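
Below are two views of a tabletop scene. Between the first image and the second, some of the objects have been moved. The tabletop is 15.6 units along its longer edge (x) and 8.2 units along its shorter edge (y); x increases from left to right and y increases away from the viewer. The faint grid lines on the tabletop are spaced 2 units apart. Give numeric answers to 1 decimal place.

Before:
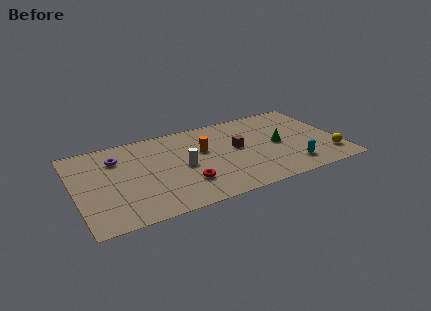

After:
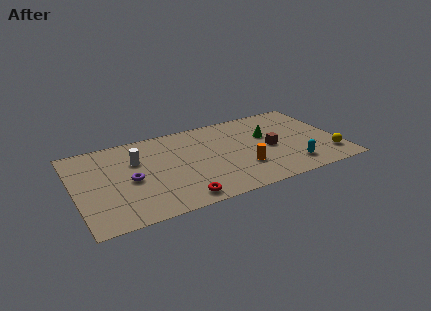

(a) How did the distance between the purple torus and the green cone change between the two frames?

-1.2

Before: roughly 9.6 units apart; after: 8.4. That's 1.2 units closer together.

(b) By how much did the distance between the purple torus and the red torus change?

-1.5

The distance was about 5.3 in the first image and 3.8 in the second, so they moved 1.5 units closer together.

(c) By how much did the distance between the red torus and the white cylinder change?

+3.4

They were about 1.6 units apart before and 5.0 after — 3.4 units further apart.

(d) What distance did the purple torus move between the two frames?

2.4

The purple torus was near (2.6, 6.1) before and (3.2, 3.8) after, so it travelled √(0.6² + 2.3²) ≈ 2.4 units.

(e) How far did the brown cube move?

2.0

The brown cube moved from about (9.6, 4.5) to (11.5, 3.8), a distance of √(1.9² + 0.7²) ≈ 2.0.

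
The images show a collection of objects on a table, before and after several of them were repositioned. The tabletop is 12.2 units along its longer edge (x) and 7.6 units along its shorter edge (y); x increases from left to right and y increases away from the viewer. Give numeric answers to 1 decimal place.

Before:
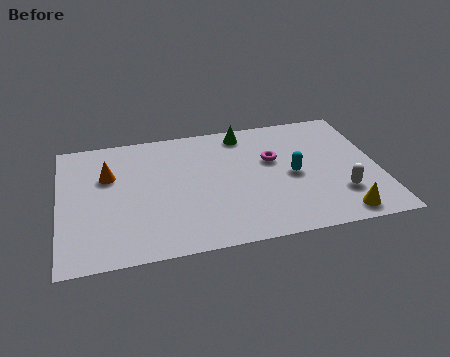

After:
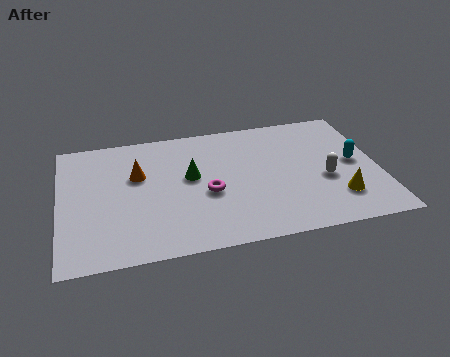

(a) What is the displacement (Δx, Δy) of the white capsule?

(-0.5, 1.0)

From the two frames, the white capsule sits at roughly (10.6, 2.1) before and (10.1, 3.1) after.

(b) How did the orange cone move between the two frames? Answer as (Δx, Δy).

(1.1, -0.2)

The orange cone was at about (1.9, 5.0) and moved to about (3.0, 4.8).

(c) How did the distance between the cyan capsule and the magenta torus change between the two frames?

+4.4

They were about 1.3 units apart before and 5.7 after — 4.4 units further apart.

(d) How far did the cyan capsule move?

2.4

The cyan capsule moved from about (8.9, 3.6) to (11.3, 3.9), a distance of √(2.4² + 0.3²) ≈ 2.4.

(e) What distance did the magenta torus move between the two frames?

3.0

The magenta torus was near (8.2, 4.7) before and (5.6, 3.2) after, so it travelled √(2.6² + 1.5²) ≈ 3.0 units.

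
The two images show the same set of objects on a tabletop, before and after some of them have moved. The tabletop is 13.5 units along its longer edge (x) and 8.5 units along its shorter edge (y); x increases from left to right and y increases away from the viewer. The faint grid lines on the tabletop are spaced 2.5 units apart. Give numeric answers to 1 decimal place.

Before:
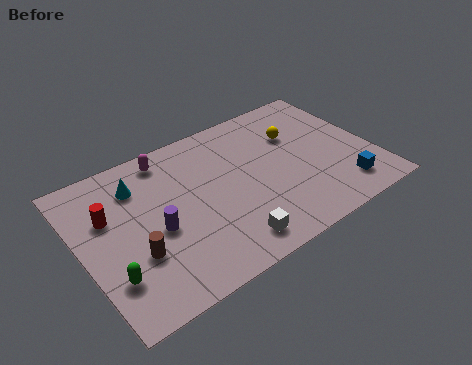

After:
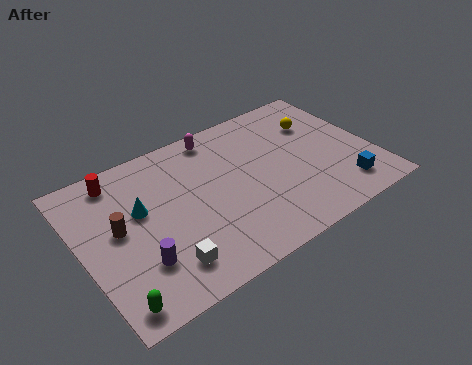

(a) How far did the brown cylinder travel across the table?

1.8

From (2.2, 2.9) to (1.7, 4.6), the brown cylinder covered √(0.5² + 1.7²) ≈ 1.8 units.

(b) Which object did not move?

the blue cube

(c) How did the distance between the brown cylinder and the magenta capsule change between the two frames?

+0.9

Before: roughly 5.0 units apart; after: 5.9. That's 0.9 units further apart.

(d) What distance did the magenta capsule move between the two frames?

2.4

The magenta capsule moved from about (4.4, 7.4) to (6.8, 7.5), a distance of √(2.4² + 0.1²) ≈ 2.4.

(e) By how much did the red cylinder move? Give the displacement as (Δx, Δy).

(0.7, 1.8)

The red cylinder was at about (1.4, 5.5) and moved to about (2.1, 7.3).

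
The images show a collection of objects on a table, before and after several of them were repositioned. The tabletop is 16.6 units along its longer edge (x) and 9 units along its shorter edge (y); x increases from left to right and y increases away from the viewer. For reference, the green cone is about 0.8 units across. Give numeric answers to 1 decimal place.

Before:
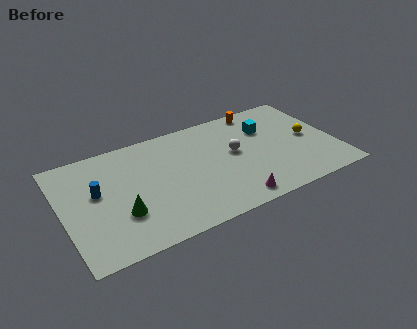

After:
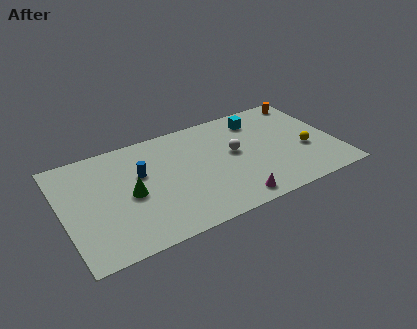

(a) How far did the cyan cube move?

1.1

The cyan cube moved from about (12.7, 6.3) to (12.3, 7.3), a distance of √(0.4² + 1.0²) ≈ 1.1.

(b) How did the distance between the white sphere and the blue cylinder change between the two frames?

-2.7

The distance was about 8.4 in the first image and 5.7 in the second, so they moved 2.7 units closer together.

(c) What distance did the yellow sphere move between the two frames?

1.1

The yellow sphere moved from about (15.1, 4.5) to (14.7, 3.5), a distance of √(0.4² + 1.0²) ≈ 1.1.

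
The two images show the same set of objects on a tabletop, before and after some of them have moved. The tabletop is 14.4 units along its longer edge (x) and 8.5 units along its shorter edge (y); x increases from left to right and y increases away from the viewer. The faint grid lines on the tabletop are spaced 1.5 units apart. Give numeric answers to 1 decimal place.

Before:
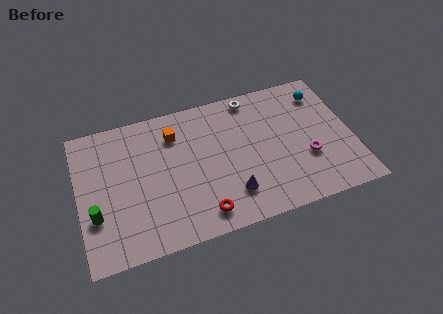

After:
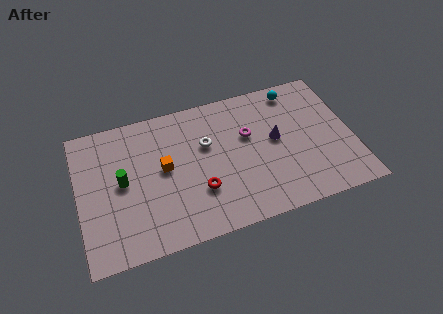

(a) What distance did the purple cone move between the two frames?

3.7

The purple cone moved from about (7.8, 2.0) to (10.4, 4.6), a distance of √(2.6² + 2.6²) ≈ 3.7.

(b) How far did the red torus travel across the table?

1.4

From (6.2, 1.3) to (6.2, 2.7), the red torus covered √(0.0² + 1.4²) ≈ 1.4 units.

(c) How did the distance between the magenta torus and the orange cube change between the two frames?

-3.0

They were about 7.6 units apart before and 4.6 after — 3.0 units closer together.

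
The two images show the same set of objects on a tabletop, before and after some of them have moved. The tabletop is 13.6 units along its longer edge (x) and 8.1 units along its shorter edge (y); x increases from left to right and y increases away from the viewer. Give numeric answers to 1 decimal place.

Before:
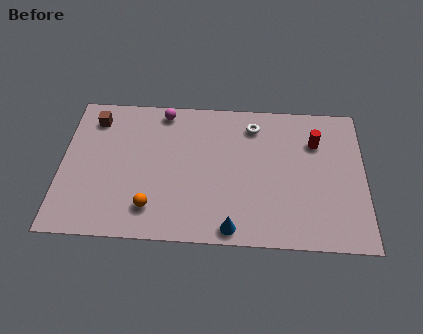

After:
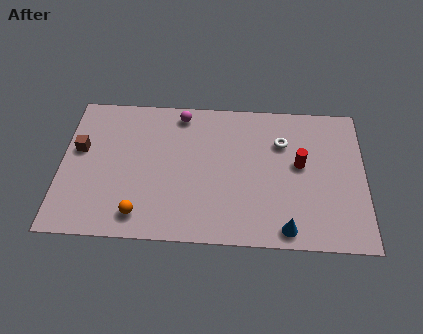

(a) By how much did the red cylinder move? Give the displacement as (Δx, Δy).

(-0.7, -1.3)

From the two frames, the red cylinder sits at roughly (11.4, 5.8) before and (10.7, 4.5) after.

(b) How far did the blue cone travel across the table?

2.4

From (7.7, 0.8) to (10.1, 0.9), the blue cone covered √(2.4² + 0.1²) ≈ 2.4 units.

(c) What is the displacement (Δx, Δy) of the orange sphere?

(-0.5, -0.4)

The orange sphere started near (4.1, 1.7) and ended near (3.6, 1.3).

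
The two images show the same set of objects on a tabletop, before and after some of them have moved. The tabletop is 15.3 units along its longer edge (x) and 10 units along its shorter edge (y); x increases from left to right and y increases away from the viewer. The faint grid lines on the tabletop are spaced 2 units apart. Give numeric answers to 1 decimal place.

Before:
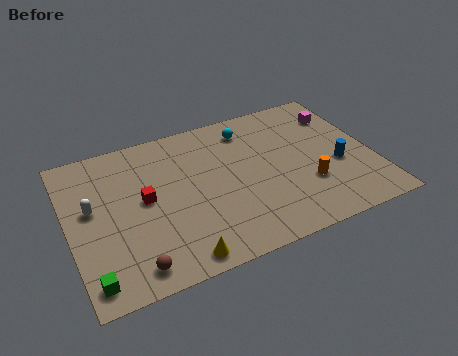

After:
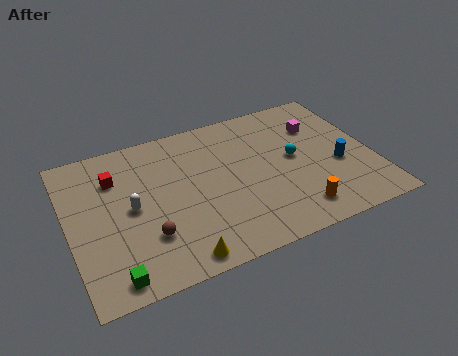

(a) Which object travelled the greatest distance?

the cyan sphere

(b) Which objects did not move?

the blue cylinder and the yellow cone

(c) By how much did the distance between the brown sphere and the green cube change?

+0.6

Before: roughly 2.0 units apart; after: 2.6. That's 0.6 units further apart.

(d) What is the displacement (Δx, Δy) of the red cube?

(-1.3, 2.0)

From the two frames, the red cube sits at roughly (3.8, 5.3) before and (2.5, 7.3) after.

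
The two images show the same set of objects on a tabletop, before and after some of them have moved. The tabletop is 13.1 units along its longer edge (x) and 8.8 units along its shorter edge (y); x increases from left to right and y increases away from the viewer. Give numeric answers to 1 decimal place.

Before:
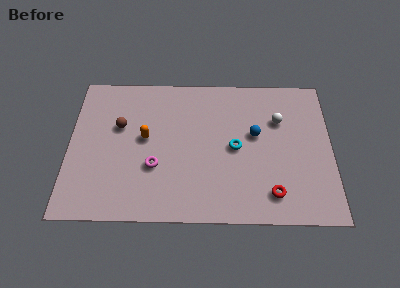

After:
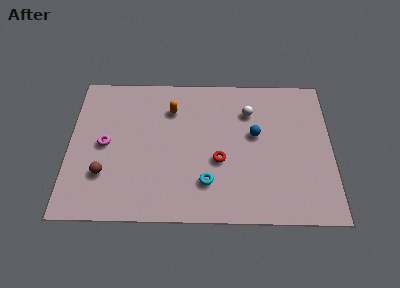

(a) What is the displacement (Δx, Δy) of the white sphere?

(-1.5, 0.5)

The white sphere was at about (10.5, 6.0) and moved to about (9.0, 6.5).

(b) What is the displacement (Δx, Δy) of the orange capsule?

(1.3, 1.8)

The orange capsule started near (3.8, 4.8) and ended near (5.1, 6.6).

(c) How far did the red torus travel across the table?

3.2

From (10.1, 1.6) to (7.5, 3.5), the red torus covered √(2.6² + 1.9²) ≈ 3.2 units.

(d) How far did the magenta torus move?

2.8

The magenta torus was near (4.3, 3.1) before and (1.8, 4.4) after, so it travelled √(2.5² + 1.3²) ≈ 2.8 units.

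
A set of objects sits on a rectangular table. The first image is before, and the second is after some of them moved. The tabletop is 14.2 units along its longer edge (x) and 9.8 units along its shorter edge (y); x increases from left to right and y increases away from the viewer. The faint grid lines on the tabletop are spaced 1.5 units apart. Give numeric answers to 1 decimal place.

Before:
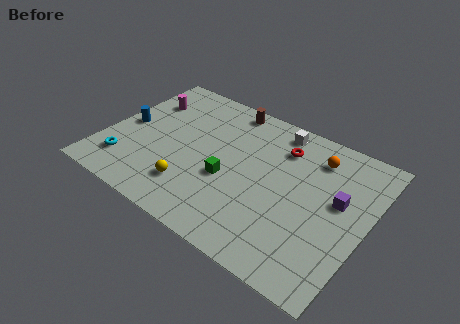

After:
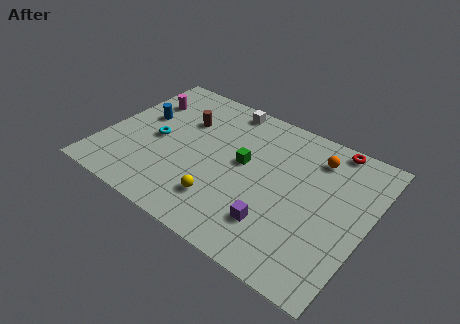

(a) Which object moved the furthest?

the purple cube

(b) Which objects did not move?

the orange sphere and the magenta cylinder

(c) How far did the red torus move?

2.9

The red torus was near (9.2, 7.5) before and (11.7, 9.0) after, so it travelled √(2.5² + 1.5²) ≈ 2.9 units.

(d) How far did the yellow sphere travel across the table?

1.7

The yellow sphere was near (5.2, 2.3) before and (6.9, 2.3) after, so it travelled √(1.7² + 0.0²) ≈ 1.7 units.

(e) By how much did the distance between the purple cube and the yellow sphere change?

-5.2

The distance was about 8.1 in the first image and 2.9 in the second, so they moved 5.2 units closer together.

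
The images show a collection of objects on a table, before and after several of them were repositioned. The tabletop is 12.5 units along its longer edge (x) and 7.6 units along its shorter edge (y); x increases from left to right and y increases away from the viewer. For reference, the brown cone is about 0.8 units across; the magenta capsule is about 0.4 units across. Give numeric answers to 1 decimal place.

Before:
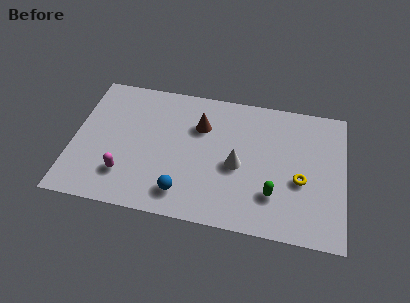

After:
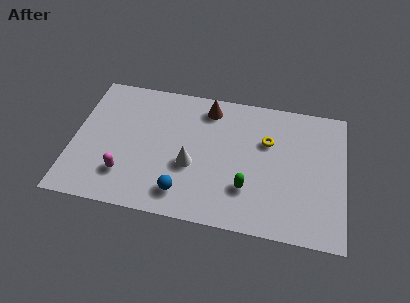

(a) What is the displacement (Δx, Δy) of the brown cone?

(0.3, 1.1)

The brown cone started near (5.8, 5.3) and ended near (6.1, 6.4).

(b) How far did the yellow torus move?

2.5

The yellow torus was near (10.5, 3.1) before and (8.9, 5.0) after, so it travelled √(1.6² + 1.9²) ≈ 2.5 units.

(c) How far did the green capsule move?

1.2

The green capsule was near (9.3, 2.1) before and (8.1, 2.2) after, so it travelled √(1.2² + 0.1²) ≈ 1.2 units.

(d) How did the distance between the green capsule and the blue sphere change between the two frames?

-1.2

They were about 4.2 units apart before and 3.0 after — 1.2 units closer together.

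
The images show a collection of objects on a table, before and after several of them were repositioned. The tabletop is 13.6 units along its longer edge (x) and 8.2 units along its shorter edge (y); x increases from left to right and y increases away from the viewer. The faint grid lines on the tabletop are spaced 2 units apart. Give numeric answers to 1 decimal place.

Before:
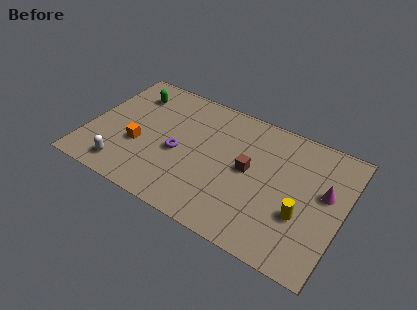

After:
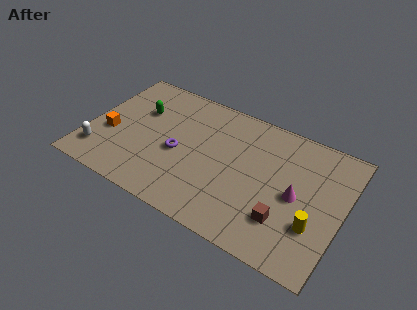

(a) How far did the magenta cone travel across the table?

1.7

The magenta cone was near (12.6, 4.8) before and (11.2, 3.9) after, so it travelled √(1.4² + 0.9²) ≈ 1.7 units.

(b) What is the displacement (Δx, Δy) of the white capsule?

(-1.4, 0.4)

The white capsule started near (2.3, 1.3) and ended near (0.9, 1.7).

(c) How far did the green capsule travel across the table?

1.2

The green capsule moved from about (1.9, 6.4) to (2.5, 5.4), a distance of √(0.6² + 1.0²) ≈ 1.2.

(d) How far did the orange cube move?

1.6

From (2.8, 3.1) to (1.2, 3.2), the orange cube covered √(1.6² + 0.1²) ≈ 1.6 units.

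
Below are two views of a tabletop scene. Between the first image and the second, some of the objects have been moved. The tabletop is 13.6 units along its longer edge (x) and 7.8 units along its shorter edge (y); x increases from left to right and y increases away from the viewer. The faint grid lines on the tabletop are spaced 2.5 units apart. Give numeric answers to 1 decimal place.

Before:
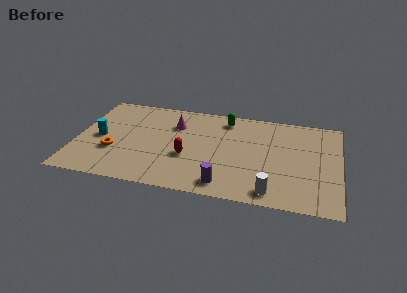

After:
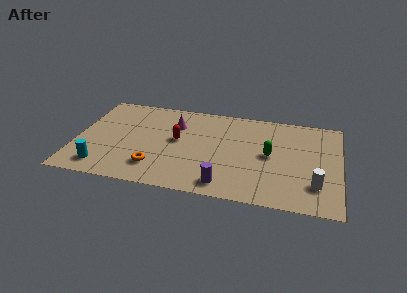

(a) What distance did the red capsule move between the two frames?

1.4

The red capsule was near (5.8, 3.0) before and (5.2, 4.3) after, so it travelled √(0.6² + 1.3²) ≈ 1.4 units.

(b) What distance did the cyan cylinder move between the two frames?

2.4

The cyan cylinder moved from about (1.2, 3.7) to (1.5, 1.3), a distance of √(0.3² + 2.4²) ≈ 2.4.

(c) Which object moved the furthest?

the green capsule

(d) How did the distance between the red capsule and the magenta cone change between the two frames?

-1.4

They were about 2.7 units apart before and 1.3 after — 1.4 units closer together.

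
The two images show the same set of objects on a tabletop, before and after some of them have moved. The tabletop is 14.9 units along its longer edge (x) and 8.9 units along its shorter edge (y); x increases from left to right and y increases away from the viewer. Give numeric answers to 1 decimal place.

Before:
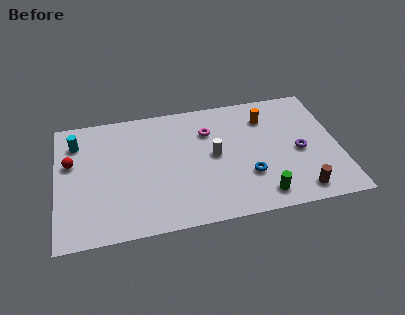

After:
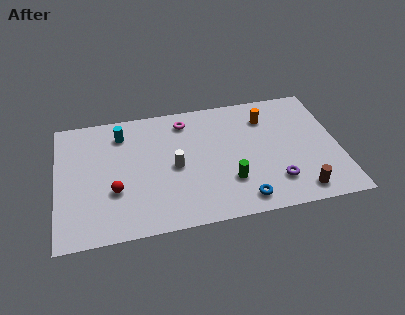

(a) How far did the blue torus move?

1.6

The blue torus was near (10.0, 2.8) before and (9.6, 1.2) after, so it travelled √(0.4² + 1.6²) ≈ 1.6 units.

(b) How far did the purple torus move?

2.4

From (12.8, 4.0) to (11.4, 2.1), the purple torus covered √(1.4² + 1.9²) ≈ 2.4 units.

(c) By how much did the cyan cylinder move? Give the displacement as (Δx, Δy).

(2.4, 0.2)

The cyan cylinder was at about (1.1, 6.9) and moved to about (3.5, 7.1).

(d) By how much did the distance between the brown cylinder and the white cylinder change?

+1.6

The distance was about 5.5 in the first image and 7.1 in the second, so they moved 1.6 units further apart.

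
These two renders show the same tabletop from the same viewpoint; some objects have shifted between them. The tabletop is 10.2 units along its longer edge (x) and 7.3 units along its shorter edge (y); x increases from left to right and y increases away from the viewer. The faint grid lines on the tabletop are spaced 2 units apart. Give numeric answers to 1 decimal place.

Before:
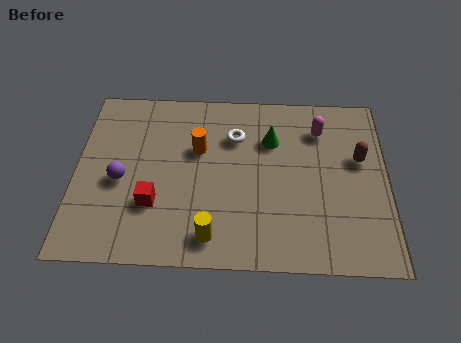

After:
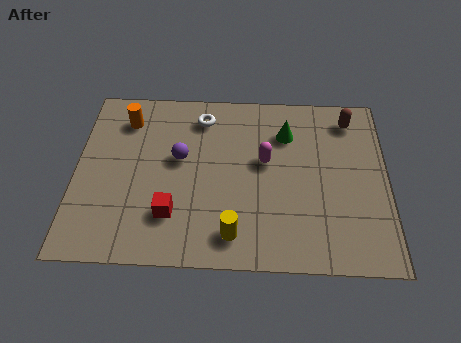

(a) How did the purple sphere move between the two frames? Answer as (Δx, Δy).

(1.9, 1.0)

The purple sphere started near (1.5, 3.2) and ended near (3.4, 4.2).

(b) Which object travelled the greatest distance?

the orange cylinder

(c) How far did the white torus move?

1.4

The white torus was near (5.2, 5.2) before and (4.1, 6.0) after, so it travelled √(1.1² + 0.8²) ≈ 1.4 units.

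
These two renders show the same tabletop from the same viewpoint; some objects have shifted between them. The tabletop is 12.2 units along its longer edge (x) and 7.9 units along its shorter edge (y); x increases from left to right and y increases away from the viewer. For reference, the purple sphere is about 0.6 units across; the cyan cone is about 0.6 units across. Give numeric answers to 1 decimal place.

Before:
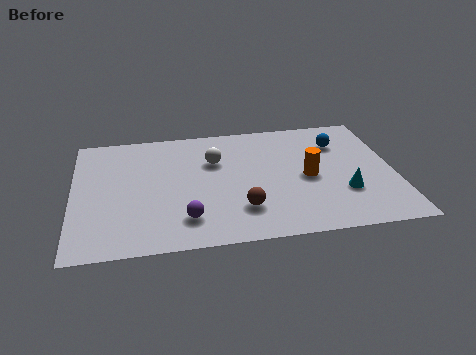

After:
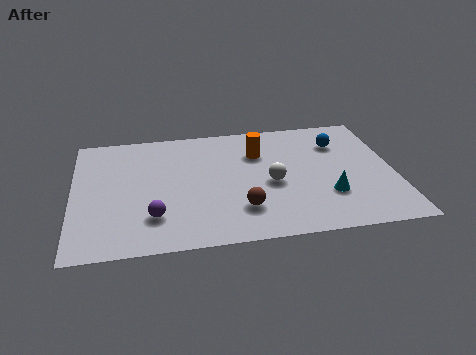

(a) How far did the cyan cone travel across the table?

0.6

The cyan cone was near (10.2, 2.5) before and (9.6, 2.4) after, so it travelled √(0.6² + 0.1²) ≈ 0.6 units.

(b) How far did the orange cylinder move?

2.6

The orange cylinder moved from about (8.9, 3.7) to (7.1, 5.6), a distance of √(1.8² + 1.9²) ≈ 2.6.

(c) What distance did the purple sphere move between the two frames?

1.2

The purple sphere was near (4.2, 1.7) before and (3.0, 2.0) after, so it travelled √(1.2² + 0.3²) ≈ 1.2 units.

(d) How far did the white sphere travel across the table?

2.8

The white sphere was near (5.4, 5.3) before and (7.5, 3.5) after, so it travelled √(2.1² + 1.8²) ≈ 2.8 units.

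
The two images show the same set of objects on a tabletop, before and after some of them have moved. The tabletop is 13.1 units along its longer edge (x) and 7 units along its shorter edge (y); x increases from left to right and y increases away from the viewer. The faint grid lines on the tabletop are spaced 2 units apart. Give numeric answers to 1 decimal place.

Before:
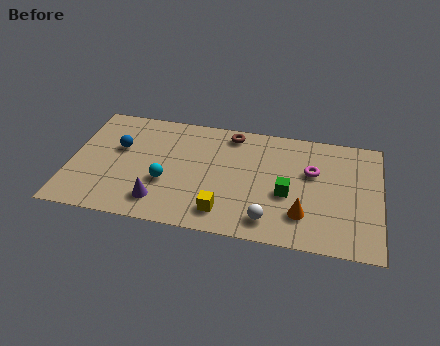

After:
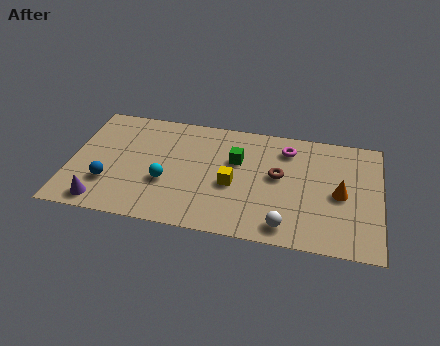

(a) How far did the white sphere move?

0.7

The white sphere was near (8.5, 1.2) before and (9.2, 1.0) after, so it travelled √(0.7² + 0.2²) ≈ 0.7 units.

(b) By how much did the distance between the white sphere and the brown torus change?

-2.3

They were about 5.2 units apart before and 2.9 after — 2.3 units closer together.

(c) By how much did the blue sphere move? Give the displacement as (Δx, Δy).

(-0.3, -2.2)

From the two frames, the blue sphere sits at roughly (2.0, 4.3) before and (1.7, 2.1) after.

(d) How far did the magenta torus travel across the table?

1.6

The magenta torus moved from about (10.2, 4.4) to (9.1, 5.6), a distance of √(1.1² + 1.2²) ≈ 1.6.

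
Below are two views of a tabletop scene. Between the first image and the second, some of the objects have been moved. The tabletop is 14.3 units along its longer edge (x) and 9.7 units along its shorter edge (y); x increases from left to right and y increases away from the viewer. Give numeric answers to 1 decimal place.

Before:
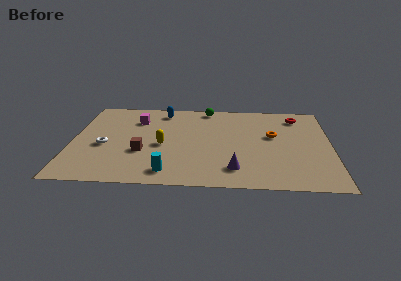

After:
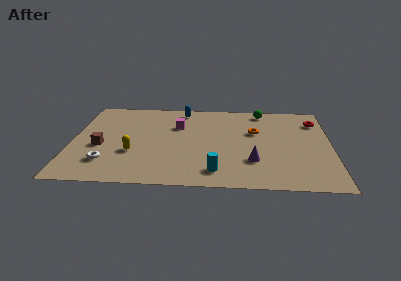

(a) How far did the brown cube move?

2.4

The brown cube was near (3.9, 3.5) before and (1.6, 4.0) after, so it travelled √(2.3² + 0.5²) ≈ 2.4 units.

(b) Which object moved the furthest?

the green sphere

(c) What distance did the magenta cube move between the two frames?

2.4

The magenta cube moved from about (3.5, 7.2) to (5.8, 6.6), a distance of √(2.3² + 0.6²) ≈ 2.4.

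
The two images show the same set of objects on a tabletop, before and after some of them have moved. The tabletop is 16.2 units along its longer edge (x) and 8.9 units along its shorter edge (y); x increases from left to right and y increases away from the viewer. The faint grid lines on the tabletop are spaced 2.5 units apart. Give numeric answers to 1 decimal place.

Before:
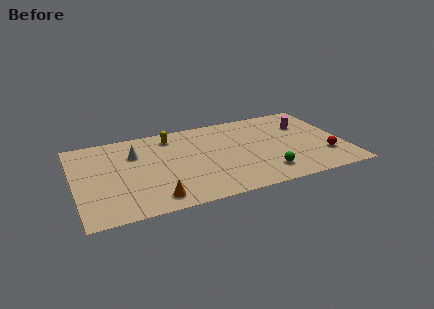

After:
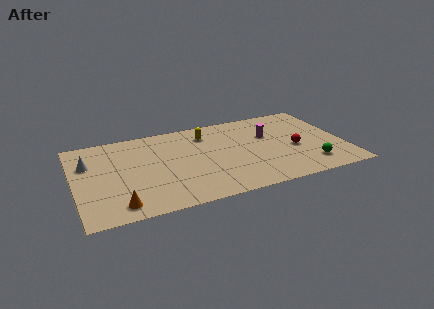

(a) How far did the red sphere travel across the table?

2.1

The red sphere was near (14.9, 2.5) before and (13.2, 3.8) after, so it travelled √(1.7² + 1.3²) ≈ 2.1 units.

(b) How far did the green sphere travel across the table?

2.7

From (11.2, 1.8) to (13.9, 1.8), the green sphere covered √(2.7² + 0.0²) ≈ 2.7 units.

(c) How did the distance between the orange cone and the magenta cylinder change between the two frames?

-0.4

Before: roughly 10.8 units apart; after: 10.4. That's 0.4 units closer together.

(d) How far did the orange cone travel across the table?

2.1

From (4.5, 1.3) to (2.4, 1.3), the orange cone covered √(2.1² + 0.0²) ≈ 2.1 units.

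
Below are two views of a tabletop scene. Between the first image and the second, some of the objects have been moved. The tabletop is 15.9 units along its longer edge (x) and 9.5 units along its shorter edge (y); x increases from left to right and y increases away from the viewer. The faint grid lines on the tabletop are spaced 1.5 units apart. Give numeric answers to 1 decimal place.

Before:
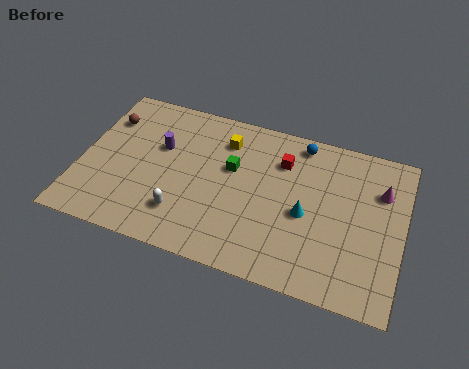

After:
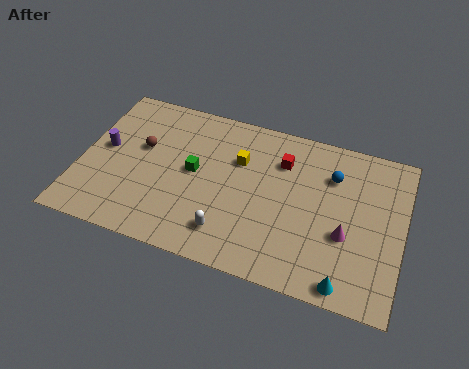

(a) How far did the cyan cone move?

4.0

From (11.2, 4.2) to (13.4, 0.9), the cyan cone covered √(2.2² + 3.3²) ≈ 4.0 units.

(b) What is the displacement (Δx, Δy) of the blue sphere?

(1.7, -1.5)

From the two frames, the blue sphere sits at roughly (10.6, 8.4) before and (12.3, 6.9) after.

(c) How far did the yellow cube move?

1.3

The yellow cube moved from about (6.9, 7.4) to (7.7, 6.4), a distance of √(0.8² + 1.0²) ≈ 1.3.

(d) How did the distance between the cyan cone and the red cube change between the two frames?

+4.0

They were about 3.1 units apart before and 7.1 after — 4.0 units further apart.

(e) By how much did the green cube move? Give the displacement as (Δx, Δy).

(-1.8, -0.8)

The green cube was at about (7.4, 5.8) and moved to about (5.6, 5.0).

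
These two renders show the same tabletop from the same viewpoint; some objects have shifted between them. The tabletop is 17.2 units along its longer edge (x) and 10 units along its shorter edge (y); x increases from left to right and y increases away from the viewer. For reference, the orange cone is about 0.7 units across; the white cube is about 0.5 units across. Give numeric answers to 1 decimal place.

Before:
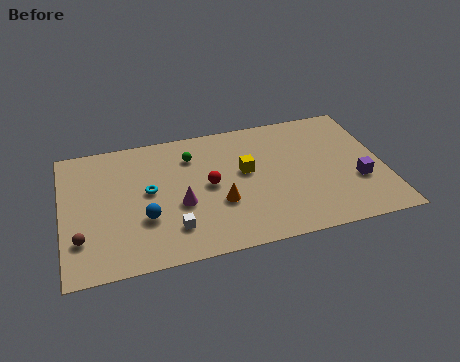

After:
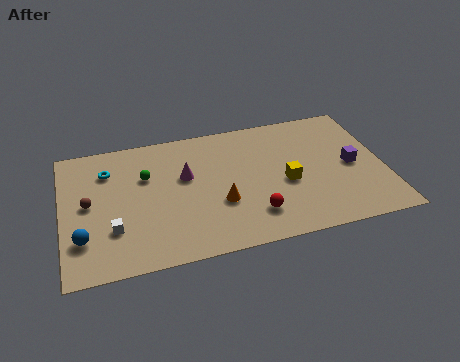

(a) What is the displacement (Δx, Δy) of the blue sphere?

(-3.3, -0.7)

From the two frames, the blue sphere sits at roughly (4.3, 3.4) before and (1.0, 2.7) after.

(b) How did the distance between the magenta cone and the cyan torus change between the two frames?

+2.2

The distance was about 2.1 in the first image and 4.3 in the second, so they moved 2.2 units further apart.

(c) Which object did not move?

the orange cone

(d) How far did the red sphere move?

3.6

The red sphere moved from about (7.8, 5.1) to (10.0, 2.3), a distance of √(2.2² + 2.8²) ≈ 3.6.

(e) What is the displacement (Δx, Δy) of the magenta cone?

(0.4, 2.1)

The magenta cone was at about (6.2, 4.0) and moved to about (6.6, 6.1).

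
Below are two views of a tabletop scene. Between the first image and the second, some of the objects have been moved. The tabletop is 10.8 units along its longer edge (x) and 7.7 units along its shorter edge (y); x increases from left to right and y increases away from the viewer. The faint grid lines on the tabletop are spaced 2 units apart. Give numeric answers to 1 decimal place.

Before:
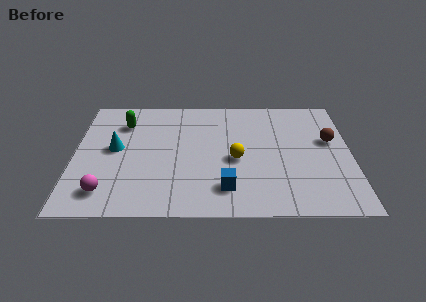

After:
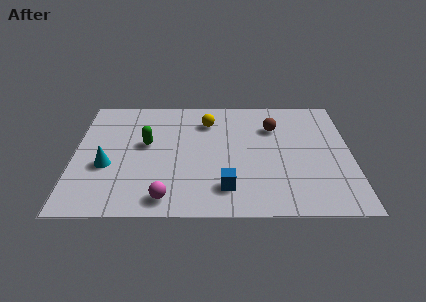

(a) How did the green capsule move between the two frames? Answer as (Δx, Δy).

(0.9, -1.4)

From the two frames, the green capsule sits at roughly (1.9, 5.8) before and (2.8, 4.4) after.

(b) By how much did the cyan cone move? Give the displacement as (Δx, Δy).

(-0.3, -1.1)

From the two frames, the cyan cone sits at roughly (1.6, 4.1) before and (1.3, 3.0) after.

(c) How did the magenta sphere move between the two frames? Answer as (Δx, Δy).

(2.3, -0.4)

The magenta sphere started near (1.3, 1.4) and ended near (3.6, 1.0).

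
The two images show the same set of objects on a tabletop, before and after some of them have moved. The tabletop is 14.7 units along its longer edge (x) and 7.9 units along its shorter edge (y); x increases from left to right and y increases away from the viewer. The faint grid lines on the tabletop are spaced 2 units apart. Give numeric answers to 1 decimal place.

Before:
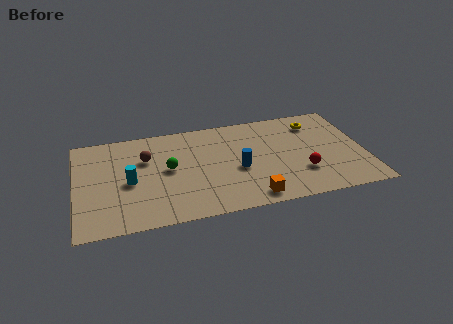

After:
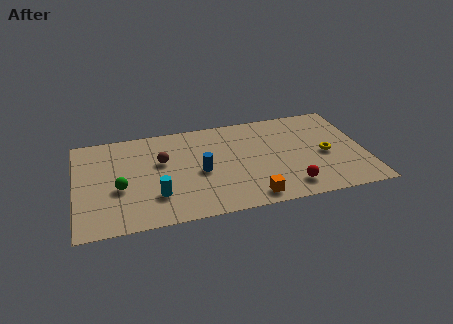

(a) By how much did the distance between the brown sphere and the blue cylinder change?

-2.7

Before: roughly 5.0 units apart; after: 2.3. That's 2.7 units closer together.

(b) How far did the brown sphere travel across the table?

0.9

From (3.6, 5.3) to (4.4, 4.9), the brown sphere covered √(0.8² + 0.4²) ≈ 0.9 units.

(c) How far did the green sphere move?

2.7

The green sphere was near (4.7, 4.2) before and (2.2, 3.2) after, so it travelled √(2.5² + 1.0²) ≈ 2.7 units.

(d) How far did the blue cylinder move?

1.9

The blue cylinder was near (8.2, 3.4) before and (6.3, 3.6) after, so it travelled √(1.9² + 0.2²) ≈ 1.9 units.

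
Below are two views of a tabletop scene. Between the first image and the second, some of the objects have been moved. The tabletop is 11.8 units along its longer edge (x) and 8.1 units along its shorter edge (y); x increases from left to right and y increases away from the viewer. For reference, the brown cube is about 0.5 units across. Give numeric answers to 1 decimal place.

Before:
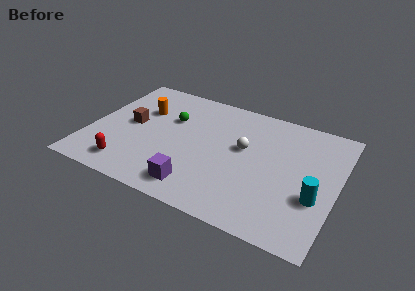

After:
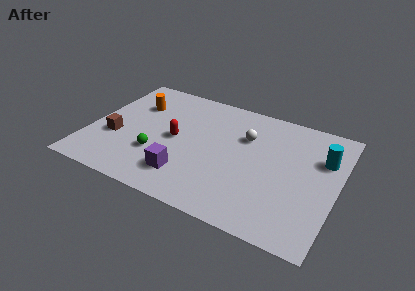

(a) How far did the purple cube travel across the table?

0.8

From (5.5, 1.3) to (4.9, 1.8), the purple cube covered √(0.6² + 0.5²) ≈ 0.8 units.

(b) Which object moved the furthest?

the red capsule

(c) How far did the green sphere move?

2.7

From (3.7, 5.3) to (3.4, 2.6), the green sphere covered √(0.3² + 2.7²) ≈ 2.7 units.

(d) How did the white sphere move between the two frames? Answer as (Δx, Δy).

(0.0, 0.8)

The white sphere was at about (7.3, 4.7) and moved to about (7.3, 5.5).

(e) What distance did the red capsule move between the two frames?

3.3

From (2.2, 1.3) to (4.1, 4.0), the red capsule covered √(1.9² + 2.7²) ≈ 3.3 units.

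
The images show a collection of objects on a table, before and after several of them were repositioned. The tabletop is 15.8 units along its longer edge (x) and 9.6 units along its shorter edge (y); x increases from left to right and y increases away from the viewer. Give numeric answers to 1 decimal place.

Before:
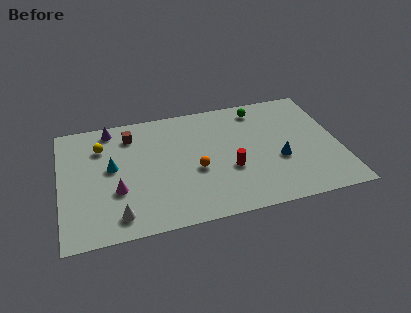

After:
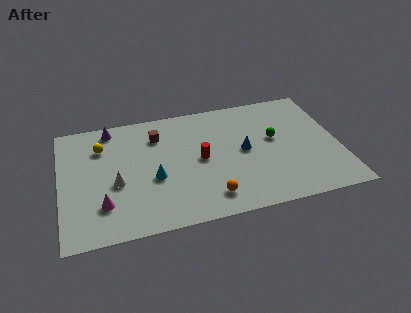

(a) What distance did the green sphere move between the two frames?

2.8

From (11.5, 8.2) to (12.2, 5.5), the green sphere covered √(0.7² + 2.7²) ≈ 2.8 units.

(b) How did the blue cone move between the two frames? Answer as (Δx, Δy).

(-1.9, 1.2)

The blue cone was at about (12.3, 3.7) and moved to about (10.4, 4.9).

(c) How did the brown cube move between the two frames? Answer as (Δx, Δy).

(1.5, -0.4)

The brown cube was at about (4.1, 7.7) and moved to about (5.6, 7.3).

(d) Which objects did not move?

the yellow sphere and the purple cone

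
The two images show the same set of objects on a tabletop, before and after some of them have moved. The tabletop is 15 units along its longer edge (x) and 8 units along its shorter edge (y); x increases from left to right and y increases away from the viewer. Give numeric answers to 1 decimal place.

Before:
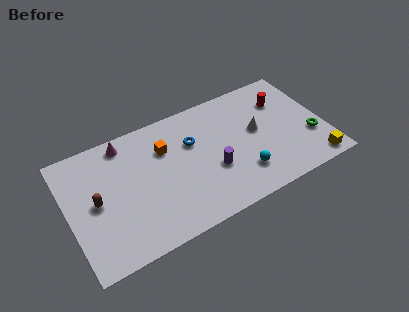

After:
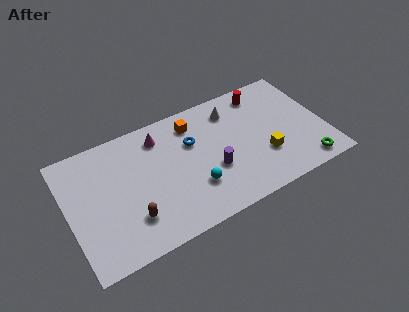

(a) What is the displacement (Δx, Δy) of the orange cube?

(1.8, 0.9)

The orange cube was at about (5.8, 5.6) and moved to about (7.6, 6.5).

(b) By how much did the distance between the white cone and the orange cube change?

-3.1

They were about 5.4 units apart before and 2.3 after — 3.1 units closer together.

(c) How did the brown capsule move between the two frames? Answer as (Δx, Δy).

(1.8, -1.9)

The brown capsule started near (1.6, 4.0) and ended near (3.4, 2.1).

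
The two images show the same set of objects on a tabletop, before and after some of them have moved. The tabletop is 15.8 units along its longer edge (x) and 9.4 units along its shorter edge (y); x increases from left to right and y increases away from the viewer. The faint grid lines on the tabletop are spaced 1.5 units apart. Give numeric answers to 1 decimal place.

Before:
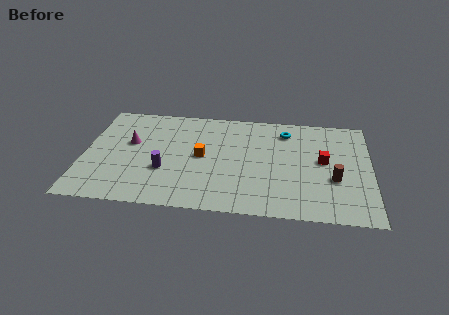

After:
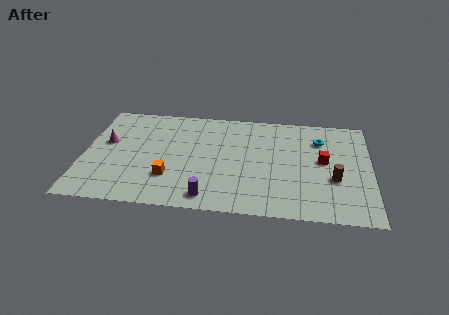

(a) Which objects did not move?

the brown cylinder and the red cube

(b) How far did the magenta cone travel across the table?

1.3

From (2.5, 5.6) to (1.2, 5.5), the magenta cone covered √(1.3² + 0.1²) ≈ 1.3 units.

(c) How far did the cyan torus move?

2.0

From (11.1, 7.6) to (13.0, 7.0), the cyan torus covered √(1.9² + 0.6²) ≈ 2.0 units.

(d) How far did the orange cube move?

2.7

The orange cube moved from about (6.5, 4.8) to (4.8, 2.7), a distance of √(1.7² + 2.1²) ≈ 2.7.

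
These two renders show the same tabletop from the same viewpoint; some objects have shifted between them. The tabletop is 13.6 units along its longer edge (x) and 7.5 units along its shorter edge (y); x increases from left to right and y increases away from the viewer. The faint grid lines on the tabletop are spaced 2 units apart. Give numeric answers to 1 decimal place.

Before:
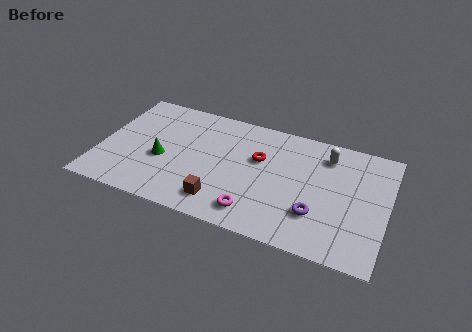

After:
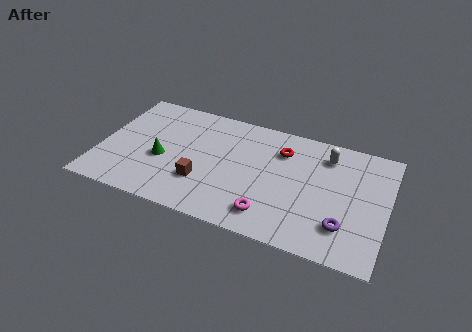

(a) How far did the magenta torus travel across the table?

0.7

The magenta torus moved from about (7.6, 1.3) to (8.3, 1.4), a distance of √(0.7² + 0.1²) ≈ 0.7.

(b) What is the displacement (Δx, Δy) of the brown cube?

(-1.0, 0.9)

From the two frames, the brown cube sits at roughly (6.0, 1.4) before and (5.0, 2.3) after.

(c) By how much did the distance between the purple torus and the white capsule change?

+0.4

Before: roughly 3.8 units apart; after: 4.2. That's 0.4 units further apart.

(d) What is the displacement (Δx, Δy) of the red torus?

(1.0, 0.9)

The red torus started near (7.5, 4.7) and ended near (8.5, 5.6).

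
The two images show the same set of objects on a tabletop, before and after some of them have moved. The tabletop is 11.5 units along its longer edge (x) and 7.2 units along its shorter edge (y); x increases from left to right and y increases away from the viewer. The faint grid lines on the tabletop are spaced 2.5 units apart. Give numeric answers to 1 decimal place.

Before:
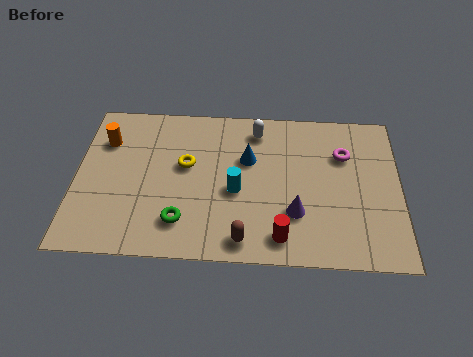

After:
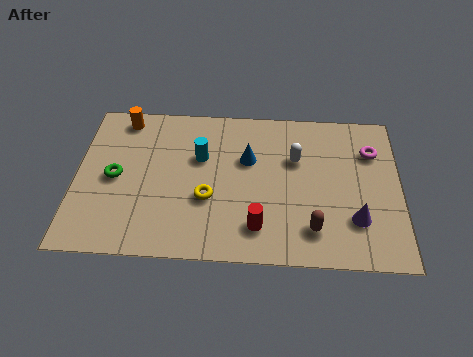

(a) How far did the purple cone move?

2.1

The purple cone was near (7.8, 2.2) before and (9.9, 2.0) after, so it travelled √(2.1² + 0.2²) ≈ 2.1 units.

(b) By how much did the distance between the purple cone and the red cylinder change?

+2.2

Before: roughly 1.2 units apart; after: 3.4. That's 2.2 units further apart.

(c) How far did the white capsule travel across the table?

1.9

From (6.4, 6.0) to (7.8, 4.7), the white capsule covered √(1.4² + 1.3²) ≈ 1.9 units.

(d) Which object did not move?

the blue cone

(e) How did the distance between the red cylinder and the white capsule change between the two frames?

-1.5

They were about 5.0 units apart before and 3.5 after — 1.5 units closer together.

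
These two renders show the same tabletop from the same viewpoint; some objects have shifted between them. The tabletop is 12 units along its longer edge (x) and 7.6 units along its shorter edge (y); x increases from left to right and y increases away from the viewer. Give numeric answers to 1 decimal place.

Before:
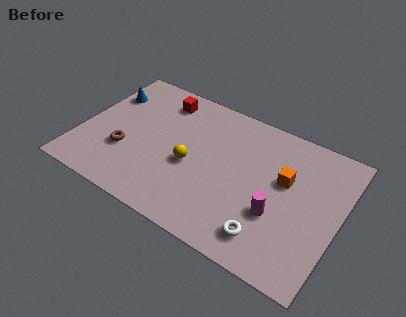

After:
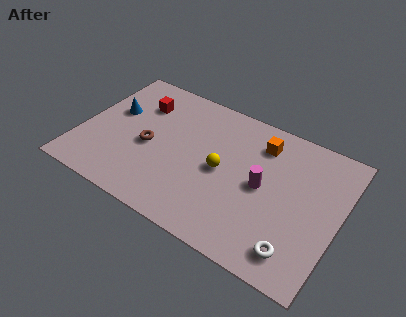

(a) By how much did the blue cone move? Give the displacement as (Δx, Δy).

(0.5, -0.9)

The blue cone started near (0.8, 5.5) and ended near (1.3, 4.6).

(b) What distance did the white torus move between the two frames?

1.3

The white torus moved from about (9.1, 1.4) to (10.4, 1.3), a distance of √(1.3² + 0.1²) ≈ 1.3.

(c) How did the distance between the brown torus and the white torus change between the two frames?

+0.5

The distance was about 7.0 in the first image and 7.5 in the second, so they moved 0.5 units further apart.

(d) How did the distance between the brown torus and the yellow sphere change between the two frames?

+0.3

They were about 3.1 units apart before and 3.4 after — 0.3 units further apart.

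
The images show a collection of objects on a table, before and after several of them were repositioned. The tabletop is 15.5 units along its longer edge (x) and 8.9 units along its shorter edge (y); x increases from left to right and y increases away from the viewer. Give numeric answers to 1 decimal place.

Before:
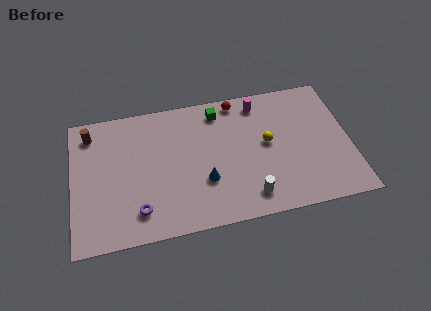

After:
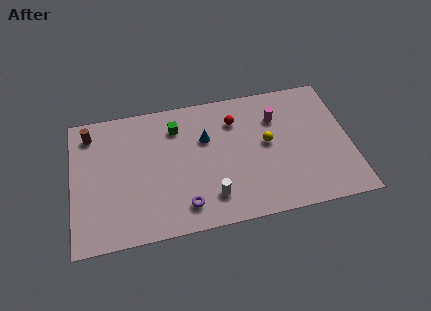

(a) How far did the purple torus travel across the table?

2.5

The purple torus moved from about (3.6, 1.8) to (6.1, 1.6), a distance of √(2.5² + 0.2²) ≈ 2.5.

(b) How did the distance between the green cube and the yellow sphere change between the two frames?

+1.7

The distance was about 3.7 in the first image and 5.4 in the second, so they moved 1.7 units further apart.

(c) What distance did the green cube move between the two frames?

2.5

The green cube moved from about (8.3, 7.5) to (5.9, 6.9), a distance of √(2.4² + 0.6²) ≈ 2.5.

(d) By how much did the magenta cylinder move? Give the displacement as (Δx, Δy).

(0.9, -1.2)

From the two frames, the magenta cylinder sits at roughly (10.6, 7.6) before and (11.5, 6.4) after.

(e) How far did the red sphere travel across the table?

1.3

The red sphere was near (9.4, 8.0) before and (9.2, 6.7) after, so it travelled √(0.2² + 1.3²) ≈ 1.3 units.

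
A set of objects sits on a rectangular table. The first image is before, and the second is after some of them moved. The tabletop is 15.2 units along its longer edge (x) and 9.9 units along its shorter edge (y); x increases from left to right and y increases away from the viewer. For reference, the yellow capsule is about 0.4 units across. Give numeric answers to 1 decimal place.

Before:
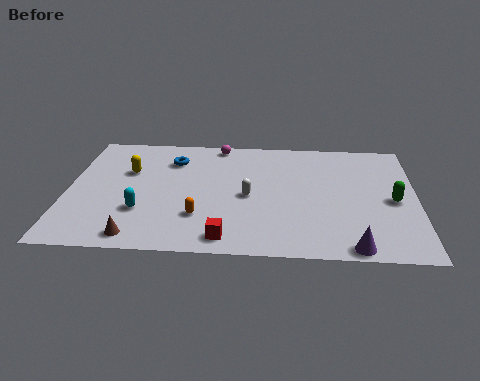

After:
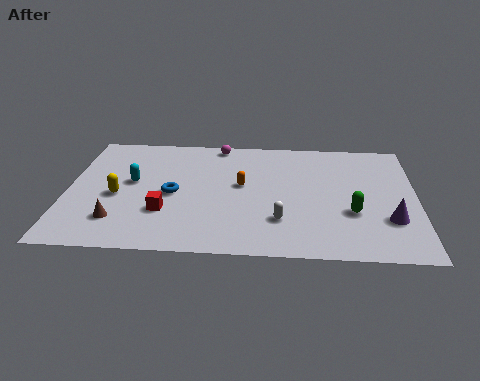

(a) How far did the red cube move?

3.3

The red cube was near (7.0, 1.2) before and (4.3, 3.1) after, so it travelled √(2.7² + 1.9²) ≈ 3.3 units.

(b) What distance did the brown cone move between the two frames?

1.5

From (3.2, 1.1) to (2.3, 2.3), the brown cone covered √(0.9² + 1.2²) ≈ 1.5 units.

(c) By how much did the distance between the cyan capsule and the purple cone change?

+2.1

The distance was about 9.4 in the first image and 11.5 in the second, so they moved 2.1 units further apart.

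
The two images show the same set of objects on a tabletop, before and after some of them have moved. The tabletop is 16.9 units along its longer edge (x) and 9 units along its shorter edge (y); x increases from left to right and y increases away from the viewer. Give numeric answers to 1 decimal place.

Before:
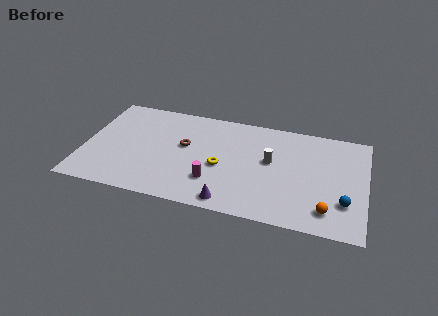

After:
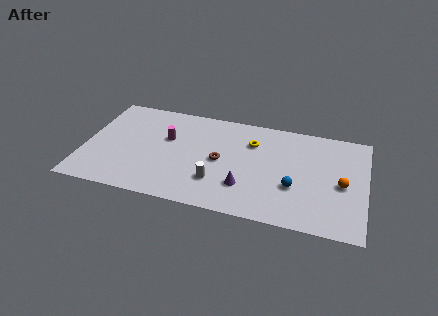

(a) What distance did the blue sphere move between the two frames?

3.1

From (15.7, 2.6) to (12.7, 3.2), the blue sphere covered √(3.0² + 0.6²) ≈ 3.1 units.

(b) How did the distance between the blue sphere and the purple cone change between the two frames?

-3.9

Before: roughly 6.9 units apart; after: 3.0. That's 3.9 units closer together.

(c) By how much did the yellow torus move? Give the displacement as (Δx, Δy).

(1.7, 2.6)

The yellow torus started near (8.3, 3.9) and ended near (10.0, 6.5).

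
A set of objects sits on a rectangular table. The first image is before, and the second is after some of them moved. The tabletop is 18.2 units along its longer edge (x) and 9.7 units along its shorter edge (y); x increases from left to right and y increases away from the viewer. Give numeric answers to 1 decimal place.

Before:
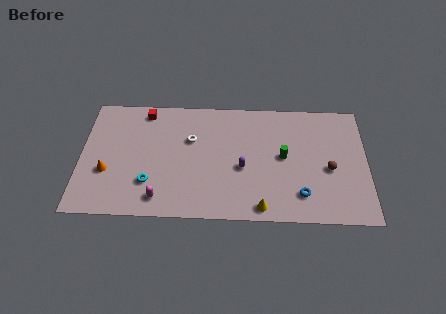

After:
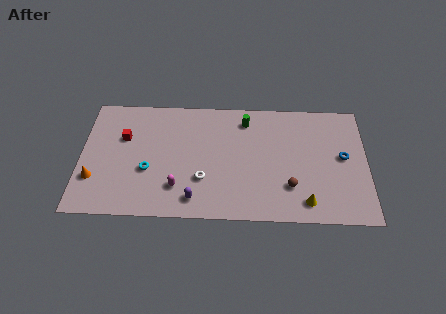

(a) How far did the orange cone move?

1.0

From (1.7, 3.5) to (0.9, 2.9), the orange cone covered √(0.8² + 0.6²) ≈ 1.0 units.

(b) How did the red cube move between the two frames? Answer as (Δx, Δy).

(-1.3, -2.2)

The red cube was at about (4.0, 8.5) and moved to about (2.7, 6.3).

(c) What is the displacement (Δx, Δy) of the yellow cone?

(2.8, 0.5)

The yellow cone was at about (11.5, 1.0) and moved to about (14.3, 1.5).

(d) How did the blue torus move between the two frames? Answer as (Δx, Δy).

(2.7, 3.1)

The blue torus started near (14.0, 2.1) and ended near (16.7, 5.2).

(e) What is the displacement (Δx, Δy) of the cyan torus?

(-0.1, 1.0)

From the two frames, the cyan torus sits at roughly (4.4, 2.7) before and (4.3, 3.7) after.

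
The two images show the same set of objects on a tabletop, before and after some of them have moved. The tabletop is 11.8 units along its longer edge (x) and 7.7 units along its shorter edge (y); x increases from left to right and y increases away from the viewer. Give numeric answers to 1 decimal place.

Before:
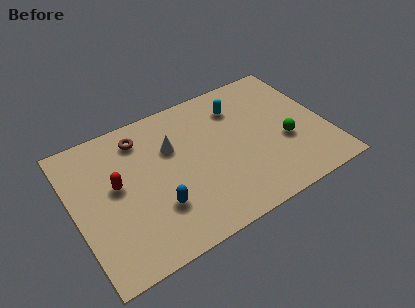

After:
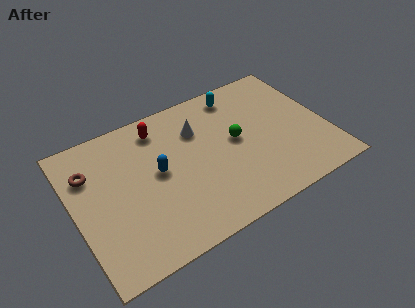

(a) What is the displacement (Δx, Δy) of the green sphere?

(-2.2, 1.1)

From the two frames, the green sphere sits at roughly (9.8, 3.0) before and (7.6, 4.1) after.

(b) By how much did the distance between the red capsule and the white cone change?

-0.9

Before: roughly 2.8 units apart; after: 1.9. That's 0.9 units closer together.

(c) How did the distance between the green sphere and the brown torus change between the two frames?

-0.4

The distance was about 7.2 in the first image and 6.8 in the second, so they moved 0.4 units closer together.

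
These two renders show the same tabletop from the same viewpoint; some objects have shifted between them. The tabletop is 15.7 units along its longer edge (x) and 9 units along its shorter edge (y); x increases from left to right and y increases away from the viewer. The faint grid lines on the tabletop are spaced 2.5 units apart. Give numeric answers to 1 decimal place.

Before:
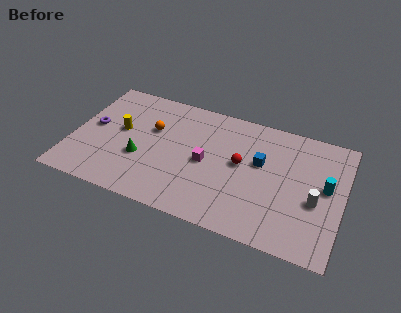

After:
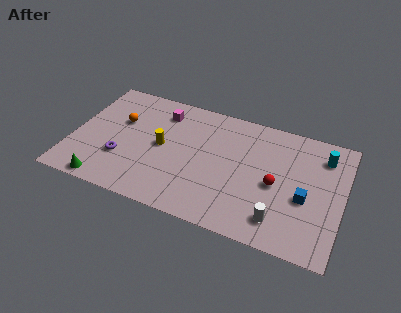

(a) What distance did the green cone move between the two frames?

3.1

The green cone moved from about (4.1, 3.3) to (2.3, 0.8), a distance of √(1.8² + 2.5²) ≈ 3.1.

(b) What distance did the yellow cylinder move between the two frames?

2.5

The yellow cylinder moved from about (2.7, 5.0) to (5.2, 4.6), a distance of √(2.5² + 0.4²) ≈ 2.5.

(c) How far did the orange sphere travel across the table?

1.9

The orange sphere was near (4.5, 5.7) before and (2.6, 5.7) after, so it travelled √(1.9² + 0.0²) ≈ 1.9 units.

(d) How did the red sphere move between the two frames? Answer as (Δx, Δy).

(2.1, -0.8)

From the two frames, the red sphere sits at roughly (9.8, 4.9) before and (11.9, 4.1) after.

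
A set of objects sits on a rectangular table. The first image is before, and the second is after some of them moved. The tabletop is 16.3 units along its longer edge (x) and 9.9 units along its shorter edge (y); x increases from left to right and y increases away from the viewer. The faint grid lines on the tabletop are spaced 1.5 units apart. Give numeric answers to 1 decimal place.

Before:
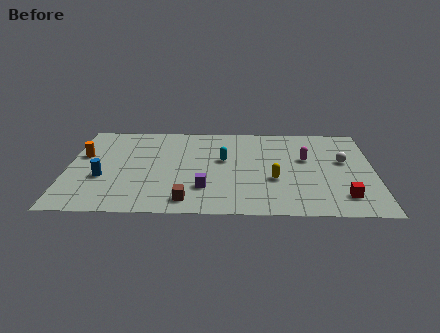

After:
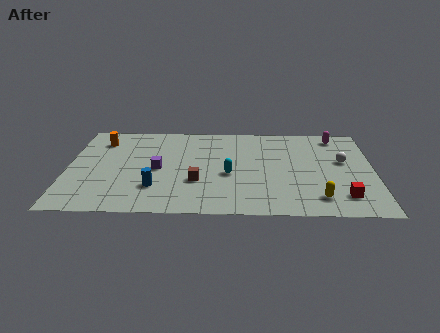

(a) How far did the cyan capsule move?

1.6

From (8.3, 5.8) to (8.6, 4.2), the cyan capsule covered √(0.3² + 1.6²) ≈ 1.6 units.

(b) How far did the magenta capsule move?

3.1

The magenta capsule moved from about (12.7, 6.0) to (14.4, 8.6), a distance of √(1.7² + 2.6²) ≈ 3.1.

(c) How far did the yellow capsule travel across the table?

3.0

The yellow capsule was near (11.0, 3.7) before and (13.3, 1.8) after, so it travelled √(2.3² + 1.9²) ≈ 3.0 units.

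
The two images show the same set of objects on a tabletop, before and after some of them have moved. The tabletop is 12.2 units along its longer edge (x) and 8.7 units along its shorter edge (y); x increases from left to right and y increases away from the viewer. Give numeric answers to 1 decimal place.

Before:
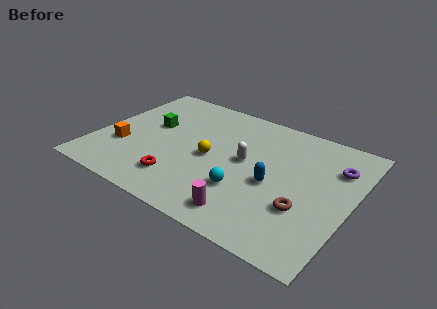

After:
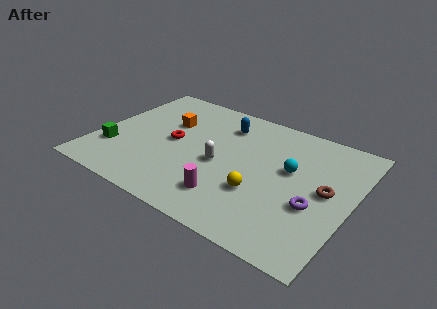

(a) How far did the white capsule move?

1.4

From (7.1, 4.7) to (6.0, 3.9), the white capsule covered √(1.1² + 0.8²) ≈ 1.4 units.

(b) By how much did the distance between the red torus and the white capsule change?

-1.4

They were about 3.9 units apart before and 2.5 after — 1.4 units closer together.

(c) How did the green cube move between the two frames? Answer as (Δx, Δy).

(-1.4, -2.6)

From the two frames, the green cube sits at roughly (2.4, 5.1) before and (1.0, 2.5) after.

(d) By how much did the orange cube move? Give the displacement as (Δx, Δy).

(1.7, 2.8)

From the two frames, the orange cube sits at roughly (1.4, 2.9) before and (3.1, 5.7) after.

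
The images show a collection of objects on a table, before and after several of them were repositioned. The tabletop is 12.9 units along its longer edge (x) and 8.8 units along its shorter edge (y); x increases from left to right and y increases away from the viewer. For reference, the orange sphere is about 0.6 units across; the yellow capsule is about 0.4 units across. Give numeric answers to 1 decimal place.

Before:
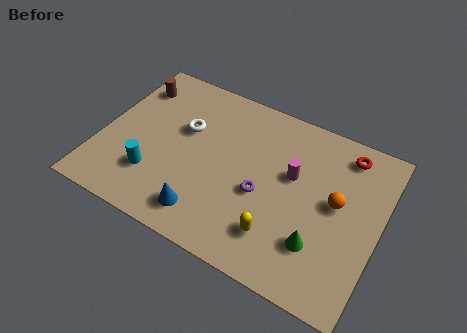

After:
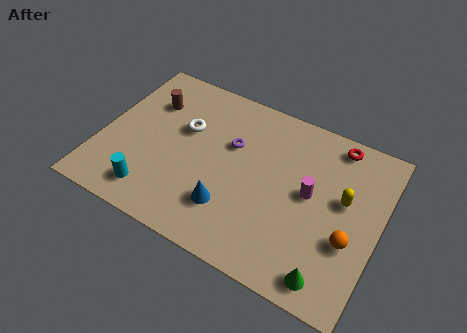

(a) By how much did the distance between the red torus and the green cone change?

+1.6

The distance was about 5.1 in the first image and 6.7 in the second, so they moved 1.6 units further apart.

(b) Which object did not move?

the white torus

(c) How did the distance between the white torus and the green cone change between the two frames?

+1.2

Before: roughly 7.4 units apart; after: 8.6. That's 1.2 units further apart.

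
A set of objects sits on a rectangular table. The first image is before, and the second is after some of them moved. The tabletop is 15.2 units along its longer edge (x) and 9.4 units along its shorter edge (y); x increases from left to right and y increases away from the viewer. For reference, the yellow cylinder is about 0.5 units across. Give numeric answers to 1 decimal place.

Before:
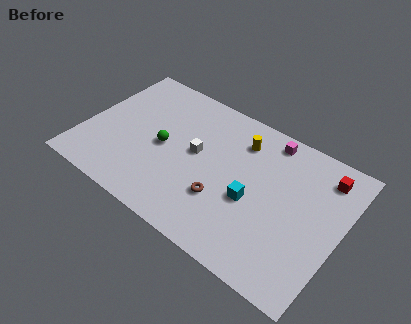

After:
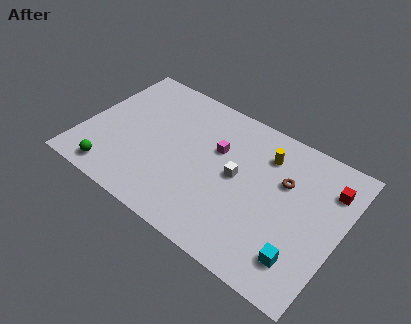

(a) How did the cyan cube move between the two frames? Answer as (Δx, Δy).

(3.2, -1.9)

The cyan cube was at about (10.2, 3.9) and moved to about (13.4, 2.0).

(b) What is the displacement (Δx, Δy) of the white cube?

(2.5, -0.2)

The white cube started near (6.6, 5.1) and ended near (9.1, 4.9).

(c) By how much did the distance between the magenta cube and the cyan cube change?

+2.6

Before: roughly 4.4 units apart; after: 7.0. That's 2.6 units further apart.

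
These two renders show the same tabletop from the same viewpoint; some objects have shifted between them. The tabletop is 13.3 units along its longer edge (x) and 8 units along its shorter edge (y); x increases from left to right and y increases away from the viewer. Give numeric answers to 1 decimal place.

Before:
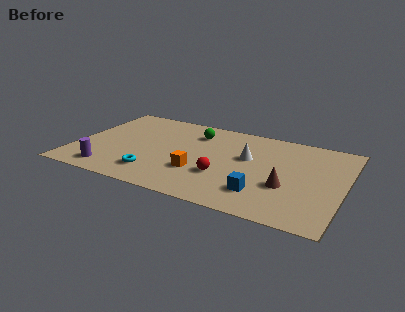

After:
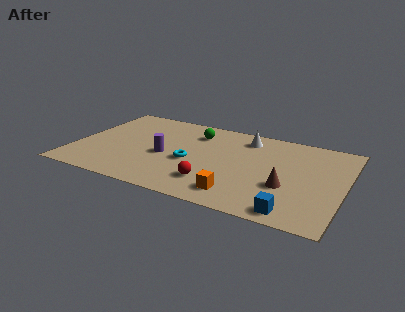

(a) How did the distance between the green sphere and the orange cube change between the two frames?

+1.9

They were about 3.6 units apart before and 5.5 after — 1.9 units further apart.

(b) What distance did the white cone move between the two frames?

1.8

The white cone moved from about (8.5, 4.8) to (8.2, 6.6), a distance of √(0.3² + 1.8²) ≈ 1.8.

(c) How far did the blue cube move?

1.9

From (9.5, 1.9) to (11.1, 0.9), the blue cube covered √(1.6² + 1.0²) ≈ 1.9 units.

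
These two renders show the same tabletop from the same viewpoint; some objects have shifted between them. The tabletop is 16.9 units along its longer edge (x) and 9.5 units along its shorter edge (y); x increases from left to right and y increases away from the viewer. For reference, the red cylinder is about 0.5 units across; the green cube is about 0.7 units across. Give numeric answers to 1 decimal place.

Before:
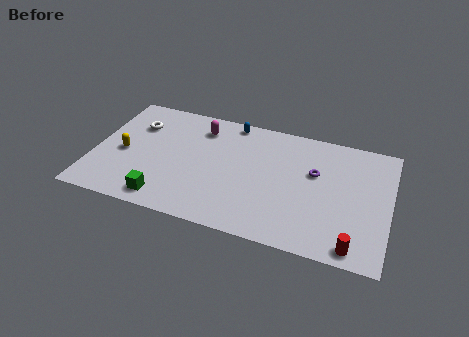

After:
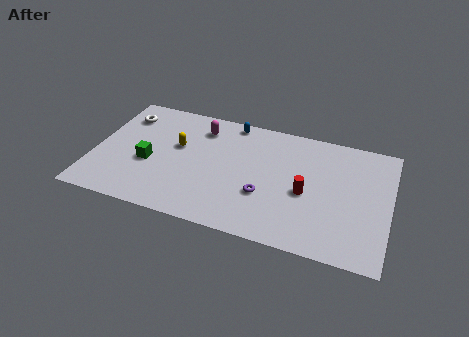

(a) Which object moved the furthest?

the red cylinder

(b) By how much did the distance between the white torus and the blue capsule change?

+0.6

They were about 5.7 units apart before and 6.3 after — 0.6 units further apart.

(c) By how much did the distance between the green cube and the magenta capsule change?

-1.9

The distance was about 6.5 in the first image and 4.6 in the second, so they moved 1.9 units closer together.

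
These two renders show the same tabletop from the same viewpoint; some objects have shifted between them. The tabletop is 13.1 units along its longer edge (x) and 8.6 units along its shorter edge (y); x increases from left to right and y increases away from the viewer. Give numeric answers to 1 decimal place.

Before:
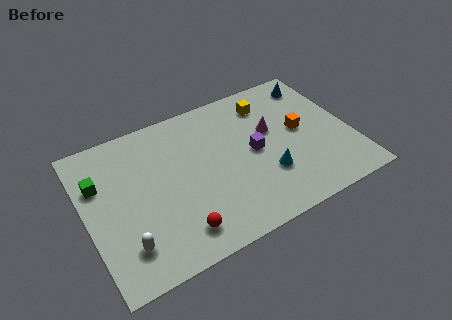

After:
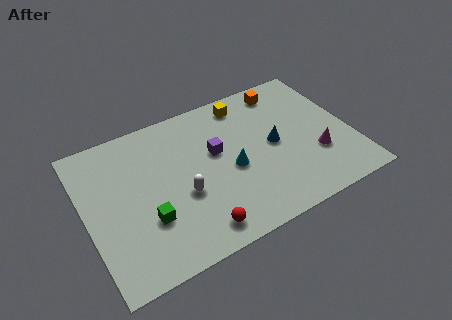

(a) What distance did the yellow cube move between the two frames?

1.2

The yellow cube was near (9.4, 6.9) before and (8.3, 7.4) after, so it travelled √(1.1² + 0.5²) ≈ 1.2 units.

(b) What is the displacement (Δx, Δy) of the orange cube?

(-0.4, 2.8)

From the two frames, the orange cube sits at roughly (10.7, 4.6) before and (10.3, 7.4) after.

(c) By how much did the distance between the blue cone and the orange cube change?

+0.4

Before: roughly 2.9 units apart; after: 3.3. That's 0.4 units further apart.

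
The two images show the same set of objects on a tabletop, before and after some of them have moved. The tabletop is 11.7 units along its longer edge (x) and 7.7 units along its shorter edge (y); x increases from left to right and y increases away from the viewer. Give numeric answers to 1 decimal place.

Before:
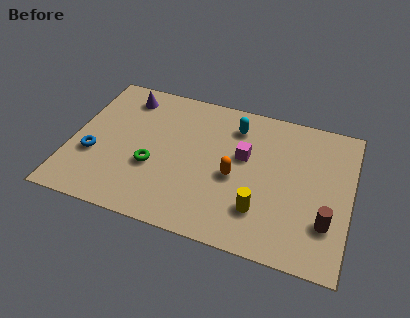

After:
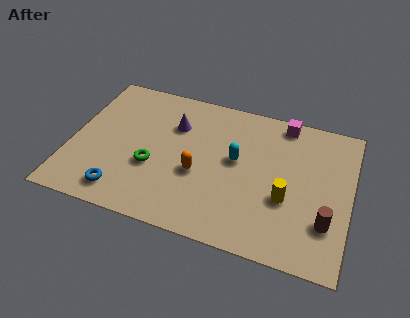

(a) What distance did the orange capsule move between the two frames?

1.5

The orange capsule moved from about (6.9, 3.4) to (5.4, 3.1), a distance of √(1.5² + 0.3²) ≈ 1.5.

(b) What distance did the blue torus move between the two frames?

2.1

The blue torus moved from about (1.0, 2.8) to (2.4, 1.2), a distance of √(1.4² + 1.6²) ≈ 2.1.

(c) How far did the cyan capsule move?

1.8

From (6.7, 6.1) to (6.9, 4.3), the cyan capsule covered √(0.2² + 1.8²) ≈ 1.8 units.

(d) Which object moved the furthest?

the magenta cube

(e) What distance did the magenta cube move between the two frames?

2.7

From (7.2, 4.6) to (8.7, 6.9), the magenta cube covered √(1.5² + 2.3²) ≈ 2.7 units.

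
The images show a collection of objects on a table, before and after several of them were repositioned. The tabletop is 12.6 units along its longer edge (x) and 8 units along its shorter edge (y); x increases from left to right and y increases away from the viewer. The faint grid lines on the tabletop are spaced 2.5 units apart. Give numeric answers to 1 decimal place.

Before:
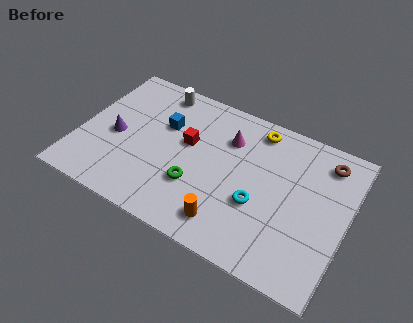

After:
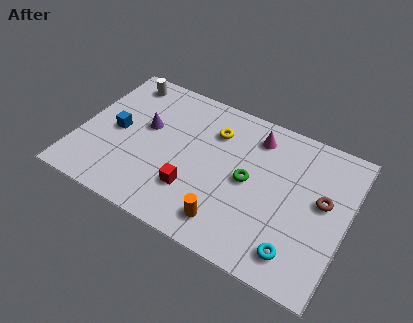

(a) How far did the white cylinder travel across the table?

1.7

The white cylinder was near (3.2, 7.0) before and (1.5, 6.9) after, so it travelled √(1.7² + 0.1²) ≈ 1.7 units.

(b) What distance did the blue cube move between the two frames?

2.5

From (3.8, 5.2) to (1.7, 3.9), the blue cube covered √(2.1² + 1.3²) ≈ 2.5 units.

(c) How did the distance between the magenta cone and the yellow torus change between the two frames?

+0.4

The distance was about 1.6 in the first image and 2.0 in the second, so they moved 0.4 units further apart.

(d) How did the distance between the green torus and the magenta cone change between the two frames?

-0.9

Before: roughly 3.4 units apart; after: 2.5. That's 0.9 units closer together.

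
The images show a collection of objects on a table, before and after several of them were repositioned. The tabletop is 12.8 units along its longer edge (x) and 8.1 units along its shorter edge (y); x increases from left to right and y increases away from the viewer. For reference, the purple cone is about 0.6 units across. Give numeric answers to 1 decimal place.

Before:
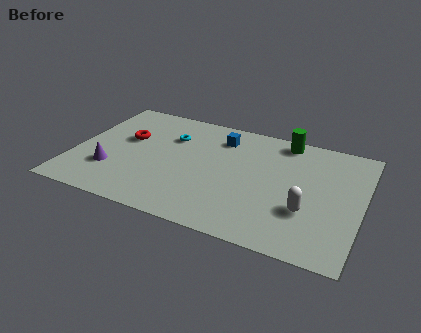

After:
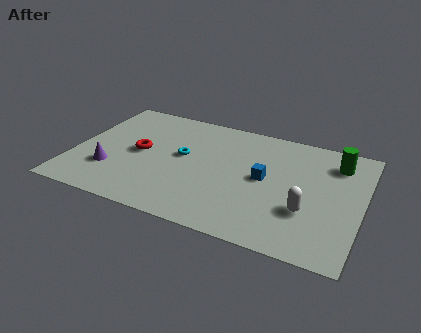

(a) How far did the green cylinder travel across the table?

2.5

From (9.1, 7.2) to (11.5, 6.4), the green cylinder covered √(2.4² + 0.8²) ≈ 2.5 units.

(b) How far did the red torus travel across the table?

1.1

From (2.2, 4.9) to (2.9, 4.1), the red torus covered √(0.7² + 0.8²) ≈ 1.1 units.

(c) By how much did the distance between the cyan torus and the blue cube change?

+1.4

They were about 2.3 units apart before and 3.7 after — 1.4 units further apart.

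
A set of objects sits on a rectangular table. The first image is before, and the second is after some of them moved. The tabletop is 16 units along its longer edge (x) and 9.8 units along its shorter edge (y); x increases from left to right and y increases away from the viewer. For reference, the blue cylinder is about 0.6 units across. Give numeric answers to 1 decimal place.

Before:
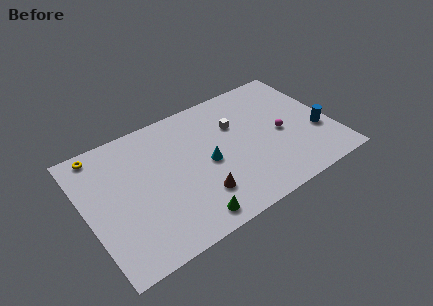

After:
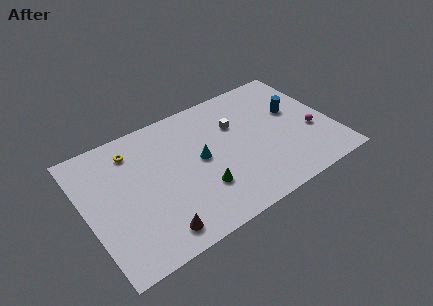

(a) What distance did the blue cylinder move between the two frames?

2.7

The blue cylinder moved from about (15.0, 3.5) to (13.8, 5.9), a distance of √(1.2² + 2.4²) ≈ 2.7.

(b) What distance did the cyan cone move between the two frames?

0.6

From (7.8, 4.6) to (7.4, 5.1), the cyan cone covered √(0.4² + 0.5²) ≈ 0.6 units.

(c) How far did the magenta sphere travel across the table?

2.1

The magenta sphere moved from about (12.7, 4.5) to (14.6, 3.7), a distance of √(1.9² + 0.8²) ≈ 2.1.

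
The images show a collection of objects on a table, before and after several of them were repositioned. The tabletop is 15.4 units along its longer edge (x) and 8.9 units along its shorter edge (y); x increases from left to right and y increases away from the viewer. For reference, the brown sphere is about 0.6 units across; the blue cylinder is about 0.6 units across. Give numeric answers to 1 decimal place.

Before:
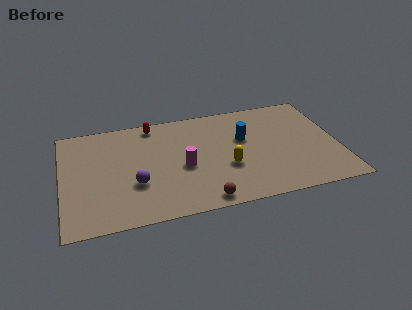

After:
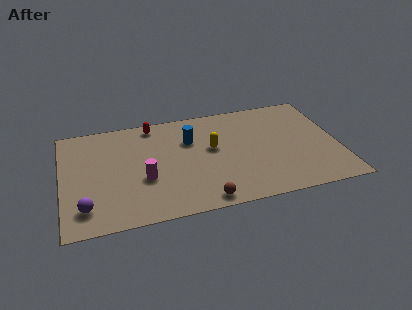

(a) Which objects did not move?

the red capsule and the brown sphere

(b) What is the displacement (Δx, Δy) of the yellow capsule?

(-0.7, 1.8)

From the two frames, the yellow capsule sits at roughly (9.1, 3.3) before and (8.4, 5.1) after.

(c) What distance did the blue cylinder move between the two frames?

3.1

From (10.2, 5.5) to (7.2, 6.1), the blue cylinder covered √(3.0² + 0.6²) ≈ 3.1 units.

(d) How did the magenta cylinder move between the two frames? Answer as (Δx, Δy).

(-2.2, -0.5)

The magenta cylinder was at about (6.7, 3.9) and moved to about (4.5, 3.4).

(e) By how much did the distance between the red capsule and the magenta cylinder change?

+0.3

They were about 4.3 units apart before and 4.6 after — 0.3 units further apart.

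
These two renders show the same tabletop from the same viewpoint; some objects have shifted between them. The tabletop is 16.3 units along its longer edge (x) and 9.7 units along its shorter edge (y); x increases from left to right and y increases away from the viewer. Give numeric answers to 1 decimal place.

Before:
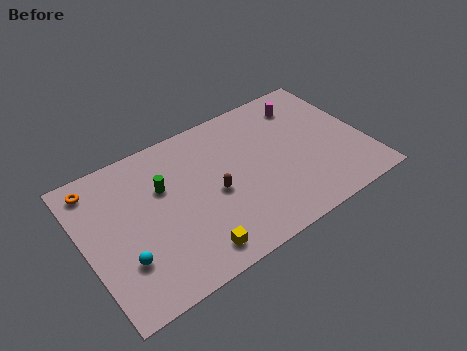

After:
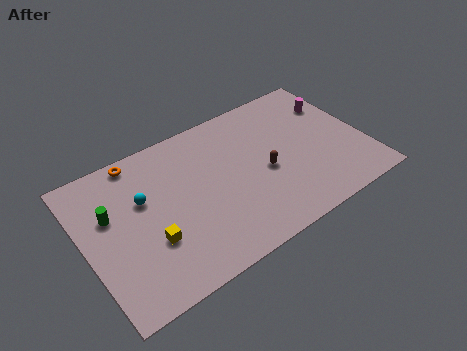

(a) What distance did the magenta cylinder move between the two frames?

1.9

The magenta cylinder was near (13.4, 7.8) before and (15.1, 7.0) after, so it travelled √(1.7² + 0.8²) ≈ 1.9 units.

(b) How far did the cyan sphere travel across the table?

3.6

From (1.9, 2.9) to (3.5, 6.1), the cyan sphere covered √(1.6² + 3.2²) ≈ 3.6 units.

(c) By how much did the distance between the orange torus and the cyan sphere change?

-2.8

The distance was about 5.5 in the first image and 2.7 in the second, so they moved 2.8 units closer together.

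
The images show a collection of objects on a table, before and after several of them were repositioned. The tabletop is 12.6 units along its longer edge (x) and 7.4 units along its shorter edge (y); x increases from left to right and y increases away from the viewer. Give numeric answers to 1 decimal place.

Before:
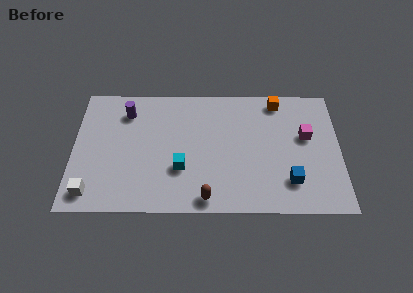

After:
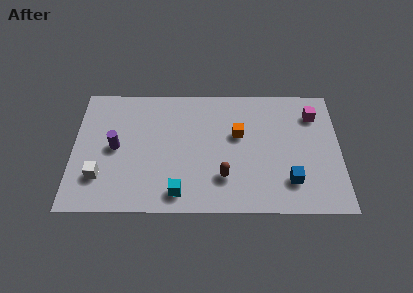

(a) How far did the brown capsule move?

1.4

From (6.3, 0.8) to (7.1, 2.0), the brown capsule covered √(0.8² + 1.2²) ≈ 1.4 units.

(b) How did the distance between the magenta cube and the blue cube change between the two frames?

+1.4

They were about 2.7 units apart before and 4.1 after — 1.4 units further apart.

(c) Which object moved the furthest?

the orange cube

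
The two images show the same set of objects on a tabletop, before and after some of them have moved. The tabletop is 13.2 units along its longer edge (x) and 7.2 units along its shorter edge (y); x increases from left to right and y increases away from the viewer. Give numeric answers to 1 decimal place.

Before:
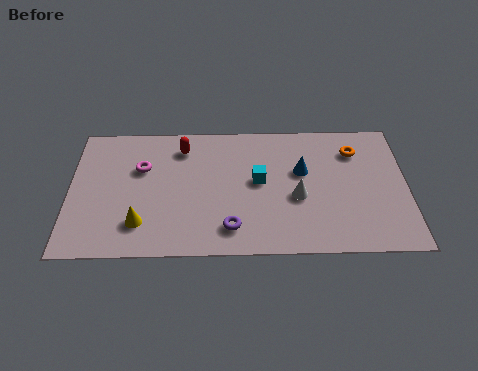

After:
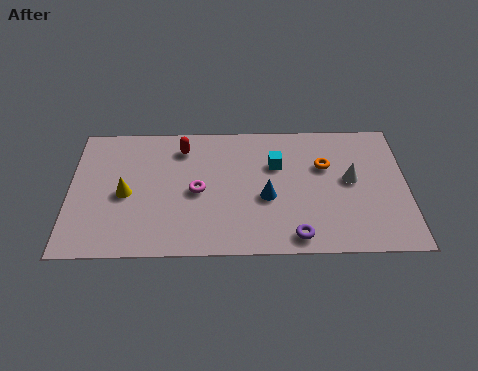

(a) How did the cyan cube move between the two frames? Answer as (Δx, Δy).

(0.7, 0.9)

The cyan cube started near (7.4, 3.9) and ended near (8.1, 4.8).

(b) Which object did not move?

the red capsule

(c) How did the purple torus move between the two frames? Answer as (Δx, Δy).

(2.5, -0.5)

From the two frames, the purple torus sits at roughly (6.3, 1.4) before and (8.8, 0.9) after.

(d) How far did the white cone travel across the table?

2.3

From (8.9, 3.0) to (11.0, 3.9), the white cone covered √(2.1² + 0.9²) ≈ 2.3 units.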